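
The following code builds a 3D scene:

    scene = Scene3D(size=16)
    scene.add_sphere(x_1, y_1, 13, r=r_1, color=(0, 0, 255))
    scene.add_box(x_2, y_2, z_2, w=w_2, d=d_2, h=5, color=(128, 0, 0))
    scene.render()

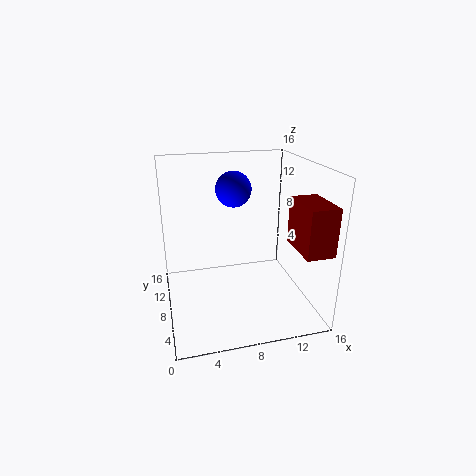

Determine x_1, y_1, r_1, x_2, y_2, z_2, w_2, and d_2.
x_1 = 8
y_1 = 10
r_1 = 2
x_2 = 13
y_2 = 1
z_2 = 8
w_2 = 3
d_2 = 5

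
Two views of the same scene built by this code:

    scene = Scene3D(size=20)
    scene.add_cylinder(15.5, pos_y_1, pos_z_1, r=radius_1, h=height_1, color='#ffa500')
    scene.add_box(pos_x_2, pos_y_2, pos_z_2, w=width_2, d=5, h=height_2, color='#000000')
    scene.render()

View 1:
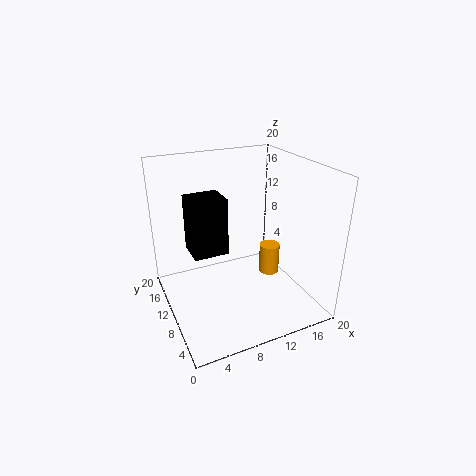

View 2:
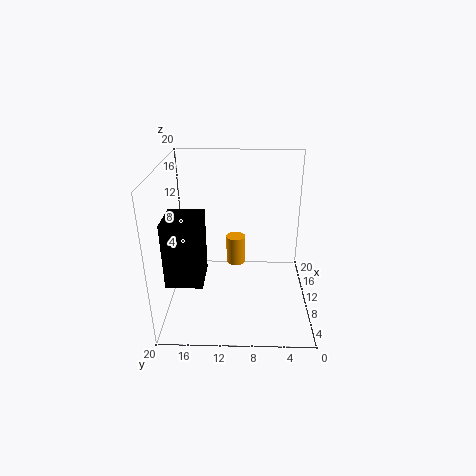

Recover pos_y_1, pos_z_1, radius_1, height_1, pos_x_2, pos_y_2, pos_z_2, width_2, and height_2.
pos_y_1 = 10.5
pos_z_1 = 3
radius_1 = 1.5
height_1 = 4.5
pos_x_2 = 5
pos_y_2 = 14.5
pos_z_2 = 5
width_2 = 5.5
height_2 = 9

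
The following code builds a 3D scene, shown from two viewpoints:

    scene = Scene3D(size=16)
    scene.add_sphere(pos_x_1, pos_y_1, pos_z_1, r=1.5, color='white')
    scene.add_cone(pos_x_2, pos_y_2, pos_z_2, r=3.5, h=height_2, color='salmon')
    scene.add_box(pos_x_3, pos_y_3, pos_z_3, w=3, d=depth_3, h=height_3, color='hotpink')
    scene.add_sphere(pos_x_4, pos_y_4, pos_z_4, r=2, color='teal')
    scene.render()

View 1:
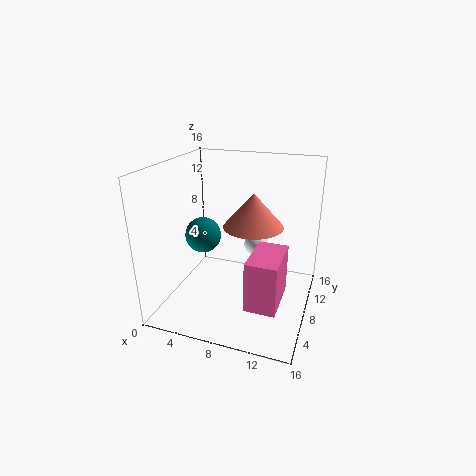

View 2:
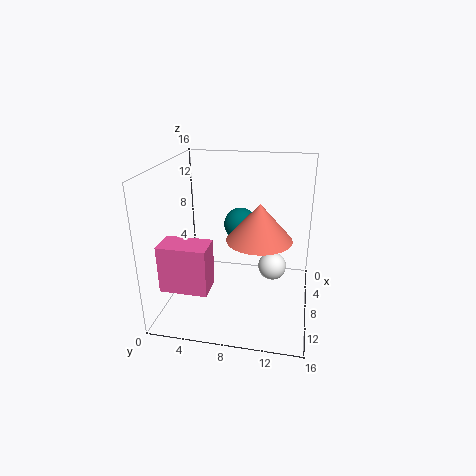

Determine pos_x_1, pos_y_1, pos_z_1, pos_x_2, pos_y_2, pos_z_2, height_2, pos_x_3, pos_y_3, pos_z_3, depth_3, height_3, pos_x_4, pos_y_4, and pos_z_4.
pos_x_1 = 9, pos_y_1 = 12, pos_z_1 = 5.5, pos_x_2 = 9, pos_y_2 = 10.5, pos_z_2 = 8.5, height_2 = 4, pos_x_3 = 11, pos_y_3 = 1, pos_z_3 = 4, depth_3 = 5, height_3 = 5, pos_x_4 = 4, pos_y_4 = 7.5, pos_z_4 = 8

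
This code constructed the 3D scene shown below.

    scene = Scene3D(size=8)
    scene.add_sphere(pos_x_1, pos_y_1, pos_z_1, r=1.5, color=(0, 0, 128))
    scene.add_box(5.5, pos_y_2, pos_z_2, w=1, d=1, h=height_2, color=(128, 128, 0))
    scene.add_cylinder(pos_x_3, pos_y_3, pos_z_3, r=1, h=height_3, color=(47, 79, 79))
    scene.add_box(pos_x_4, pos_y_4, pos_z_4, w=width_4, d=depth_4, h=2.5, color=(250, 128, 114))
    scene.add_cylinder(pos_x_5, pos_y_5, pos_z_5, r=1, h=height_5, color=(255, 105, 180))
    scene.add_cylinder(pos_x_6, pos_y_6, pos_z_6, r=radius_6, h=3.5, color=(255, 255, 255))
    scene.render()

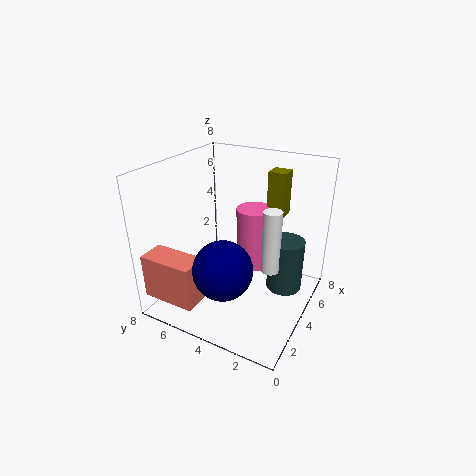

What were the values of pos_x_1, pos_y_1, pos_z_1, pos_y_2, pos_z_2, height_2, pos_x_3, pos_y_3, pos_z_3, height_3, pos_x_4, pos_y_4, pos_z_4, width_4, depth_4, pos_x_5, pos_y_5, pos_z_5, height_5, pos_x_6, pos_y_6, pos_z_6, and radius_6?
pos_x_1 = 1.5, pos_y_1 = 3.5, pos_z_1 = 3.5, pos_y_2 = 2, pos_z_2 = 5, height_2 = 2.5, pos_x_3 = 5, pos_y_3 = 1.5, pos_z_3 = 1, height_3 = 3, pos_x_4 = 0.5, pos_y_4 = 5, pos_z_4 = 1, width_4 = 1.5, depth_4 = 3, pos_x_5 = 5, pos_y_5 = 3.5, pos_z_5 = 2, height_5 = 3.5, pos_x_6 = 4, pos_y_6 = 2, pos_z_6 = 2.5, radius_6 = 0.5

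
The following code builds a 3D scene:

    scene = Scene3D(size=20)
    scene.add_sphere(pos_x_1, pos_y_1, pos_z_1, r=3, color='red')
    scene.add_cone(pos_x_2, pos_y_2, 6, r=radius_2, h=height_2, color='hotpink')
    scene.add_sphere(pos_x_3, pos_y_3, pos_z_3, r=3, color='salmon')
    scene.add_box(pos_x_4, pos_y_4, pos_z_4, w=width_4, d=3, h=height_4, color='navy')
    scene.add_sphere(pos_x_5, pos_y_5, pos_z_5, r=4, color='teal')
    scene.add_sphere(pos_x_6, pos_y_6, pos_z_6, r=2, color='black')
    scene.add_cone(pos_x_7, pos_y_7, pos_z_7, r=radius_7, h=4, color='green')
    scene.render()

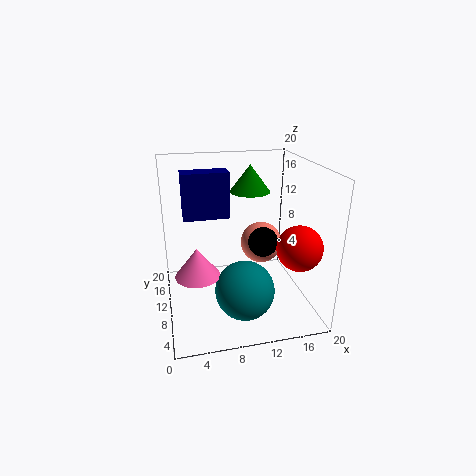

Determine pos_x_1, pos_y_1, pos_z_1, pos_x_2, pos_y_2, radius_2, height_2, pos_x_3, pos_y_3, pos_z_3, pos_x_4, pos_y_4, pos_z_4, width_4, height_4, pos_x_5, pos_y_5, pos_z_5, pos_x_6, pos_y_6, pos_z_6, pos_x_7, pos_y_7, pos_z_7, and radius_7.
pos_x_1 = 17; pos_y_1 = 5; pos_z_1 = 10; pos_x_2 = 4; pos_y_2 = 8; radius_2 = 3; height_2 = 4; pos_x_3 = 14; pos_y_3 = 12; pos_z_3 = 8; pos_x_4 = 3; pos_y_4 = 15; pos_z_4 = 11; width_4 = 7; height_4 = 7; pos_x_5 = 10; pos_y_5 = 6; pos_z_5 = 4; pos_x_6 = 13; pos_y_6 = 8; pos_z_6 = 10; pos_x_7 = 13; pos_y_7 = 15; pos_z_7 = 15; radius_7 = 3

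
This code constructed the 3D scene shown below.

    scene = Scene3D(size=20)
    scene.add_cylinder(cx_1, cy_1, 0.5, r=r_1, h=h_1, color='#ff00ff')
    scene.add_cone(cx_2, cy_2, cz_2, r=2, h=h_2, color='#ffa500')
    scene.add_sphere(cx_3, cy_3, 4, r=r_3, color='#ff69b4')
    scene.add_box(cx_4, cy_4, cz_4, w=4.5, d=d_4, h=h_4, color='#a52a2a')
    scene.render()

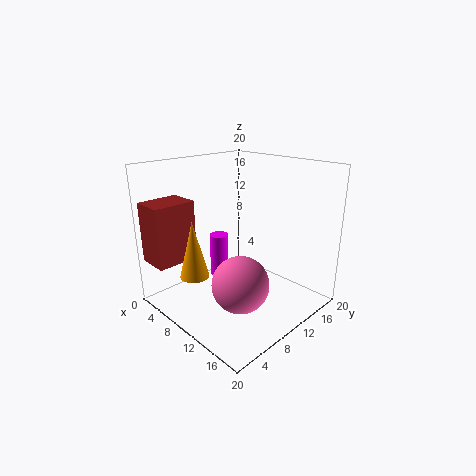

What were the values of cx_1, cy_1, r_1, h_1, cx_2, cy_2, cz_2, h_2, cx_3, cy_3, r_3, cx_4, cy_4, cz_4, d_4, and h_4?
cx_1 = 2.5
cy_1 = 13
r_1 = 1.5
h_1 = 7
cx_2 = 7
cy_2 = 4.5
cz_2 = 5
h_2 = 8
cx_3 = 12
cy_3 = 8.5
r_3 = 4
cx_4 = 0.5
cy_4 = 0.5
cz_4 = 6.5
d_4 = 6
h_4 = 8.5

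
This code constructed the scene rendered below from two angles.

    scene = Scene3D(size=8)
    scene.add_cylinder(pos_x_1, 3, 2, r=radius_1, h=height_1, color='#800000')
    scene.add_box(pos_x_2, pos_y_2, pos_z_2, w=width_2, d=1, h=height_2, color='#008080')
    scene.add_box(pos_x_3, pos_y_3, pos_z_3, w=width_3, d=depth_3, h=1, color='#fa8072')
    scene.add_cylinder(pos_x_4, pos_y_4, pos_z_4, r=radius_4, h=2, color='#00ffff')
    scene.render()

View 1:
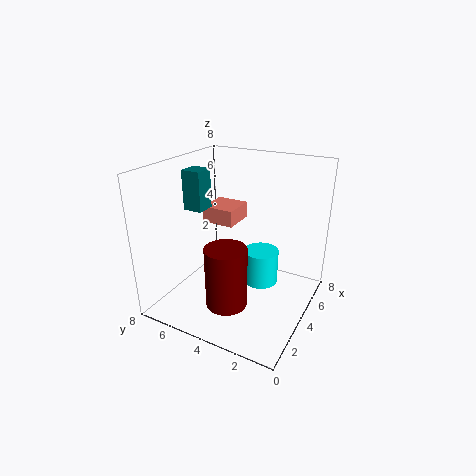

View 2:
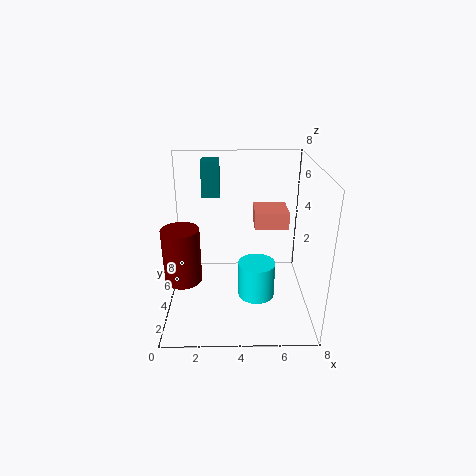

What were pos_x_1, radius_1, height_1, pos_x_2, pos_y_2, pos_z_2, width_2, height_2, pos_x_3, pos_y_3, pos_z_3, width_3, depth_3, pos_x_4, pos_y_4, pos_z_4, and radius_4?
pos_x_1 = 1
radius_1 = 1
height_1 = 3
pos_x_2 = 2
pos_y_2 = 5
pos_z_2 = 6
width_2 = 1
height_2 = 2
pos_x_3 = 5
pos_y_3 = 5
pos_z_3 = 4
width_3 = 2
depth_3 = 2
pos_x_4 = 5
pos_y_4 = 3
pos_z_4 = 1
radius_4 = 1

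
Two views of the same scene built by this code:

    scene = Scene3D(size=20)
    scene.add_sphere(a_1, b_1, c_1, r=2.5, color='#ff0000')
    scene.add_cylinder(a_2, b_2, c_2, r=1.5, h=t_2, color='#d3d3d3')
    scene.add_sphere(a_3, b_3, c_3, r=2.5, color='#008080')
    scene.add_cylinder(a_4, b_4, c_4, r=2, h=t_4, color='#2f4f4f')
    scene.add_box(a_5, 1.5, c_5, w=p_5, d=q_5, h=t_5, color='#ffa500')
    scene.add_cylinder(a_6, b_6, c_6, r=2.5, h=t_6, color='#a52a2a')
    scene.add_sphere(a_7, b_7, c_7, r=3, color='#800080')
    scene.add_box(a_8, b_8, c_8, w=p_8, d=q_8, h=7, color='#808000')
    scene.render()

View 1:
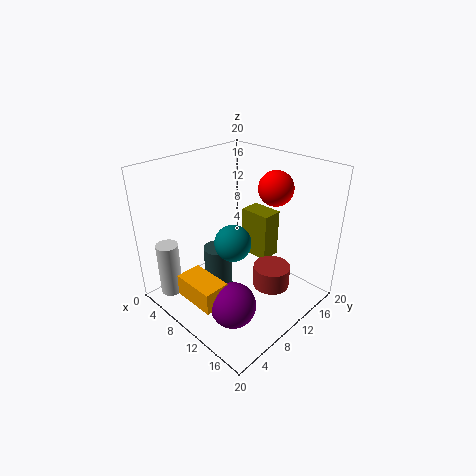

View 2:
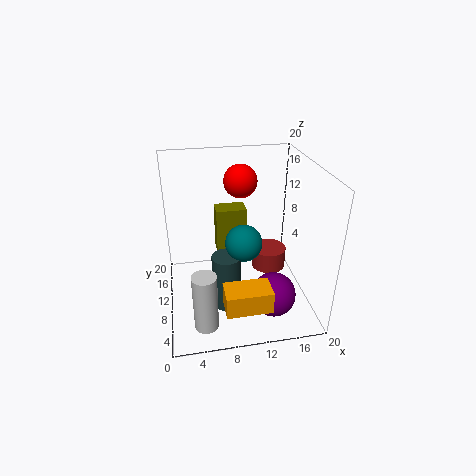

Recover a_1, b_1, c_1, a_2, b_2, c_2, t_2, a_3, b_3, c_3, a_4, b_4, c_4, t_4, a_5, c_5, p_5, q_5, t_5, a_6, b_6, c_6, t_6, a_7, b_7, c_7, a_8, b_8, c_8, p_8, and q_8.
a_1 = 11.5
b_1 = 16
c_1 = 16
a_2 = 4.5
b_2 = 2
c_2 = 2.5
t_2 = 7.5
a_3 = 10.5
b_3 = 8.5
c_3 = 10
a_4 = 8
b_4 = 8
c_4 = 0.5
t_4 = 8
a_5 = 7
c_5 = 3.5
p_5 = 6
q_5 = 3.5
t_5 = 3
a_6 = 15
b_6 = 11.5
c_6 = 4
t_6 = 3
a_7 = 14
b_7 = 5
c_7 = 3.5
a_8 = 7.5
b_8 = 13.5
c_8 = 5.5
p_8 = 4.5
q_8 = 3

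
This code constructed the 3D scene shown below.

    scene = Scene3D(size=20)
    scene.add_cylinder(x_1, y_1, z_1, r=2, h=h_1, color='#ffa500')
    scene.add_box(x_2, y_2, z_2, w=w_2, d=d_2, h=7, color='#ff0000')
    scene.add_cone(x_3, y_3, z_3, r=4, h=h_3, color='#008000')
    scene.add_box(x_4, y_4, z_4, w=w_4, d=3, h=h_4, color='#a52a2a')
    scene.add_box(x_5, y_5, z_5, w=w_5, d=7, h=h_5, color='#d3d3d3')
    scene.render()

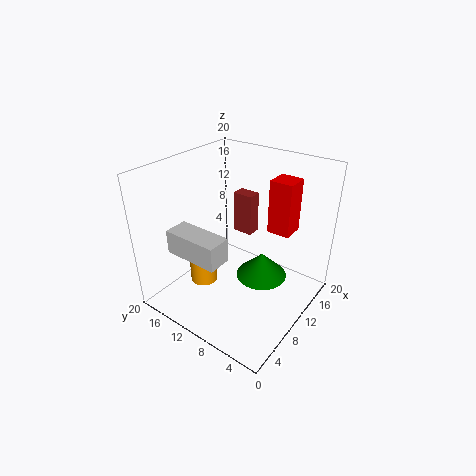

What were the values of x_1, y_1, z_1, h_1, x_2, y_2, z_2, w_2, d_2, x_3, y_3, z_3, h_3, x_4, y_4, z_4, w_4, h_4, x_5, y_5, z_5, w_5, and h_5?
x_1 = 8
y_1 = 15
z_1 = 2
h_1 = 6
x_2 = 11
y_2 = 3
z_2 = 12
w_2 = 3
d_2 = 3
x_3 = 15
y_3 = 9
z_3 = 1
h_3 = 4
x_4 = 13
y_4 = 10
z_4 = 9
w_4 = 2
h_4 = 6
x_5 = 1
y_5 = 7
z_5 = 11
w_5 = 3
h_5 = 3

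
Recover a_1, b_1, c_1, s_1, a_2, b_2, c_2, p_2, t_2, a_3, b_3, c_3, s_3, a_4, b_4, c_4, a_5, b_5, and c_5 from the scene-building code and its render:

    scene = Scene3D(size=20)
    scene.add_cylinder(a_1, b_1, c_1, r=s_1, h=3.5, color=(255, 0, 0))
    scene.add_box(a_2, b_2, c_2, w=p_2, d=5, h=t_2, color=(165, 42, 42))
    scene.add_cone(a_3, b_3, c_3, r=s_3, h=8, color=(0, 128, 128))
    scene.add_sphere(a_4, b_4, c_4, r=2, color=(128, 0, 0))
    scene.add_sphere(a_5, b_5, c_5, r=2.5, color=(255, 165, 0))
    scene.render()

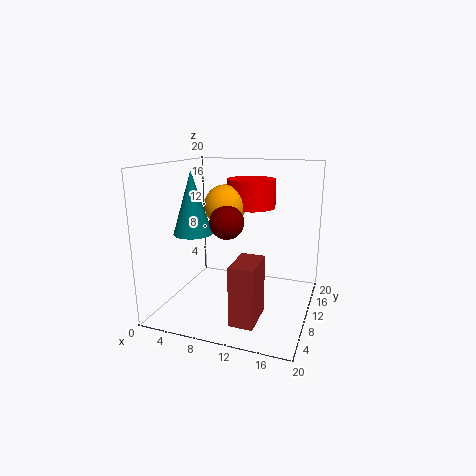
a_1 = 12.5
b_1 = 8
c_1 = 15
s_1 = 3
a_2 = 12
b_2 = 1
c_2 = 2
p_2 = 3
t_2 = 7.5
a_3 = 5.5
b_3 = 5.5
c_3 = 11.5
s_3 = 2.5
a_4 = 11
b_4 = 3.5
c_4 = 14
a_5 = 10
b_5 = 5.5
c_5 = 15.5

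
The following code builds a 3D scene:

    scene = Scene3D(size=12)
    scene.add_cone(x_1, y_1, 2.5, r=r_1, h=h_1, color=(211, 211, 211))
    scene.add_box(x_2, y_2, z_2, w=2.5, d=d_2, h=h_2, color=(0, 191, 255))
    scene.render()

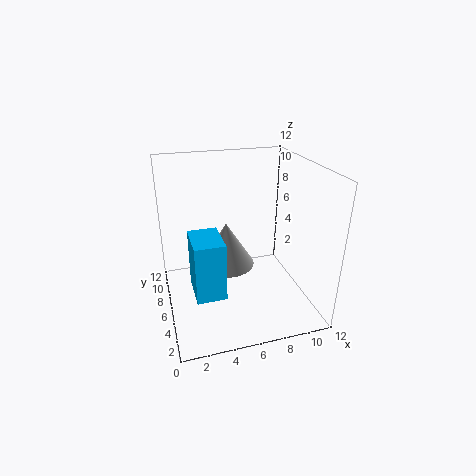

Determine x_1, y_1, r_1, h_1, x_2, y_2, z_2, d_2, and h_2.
x_1 = 5.5
y_1 = 8
r_1 = 2.5
h_1 = 4
x_2 = 2
y_2 = 4
z_2 = 1.5
d_2 = 3.5
h_2 = 5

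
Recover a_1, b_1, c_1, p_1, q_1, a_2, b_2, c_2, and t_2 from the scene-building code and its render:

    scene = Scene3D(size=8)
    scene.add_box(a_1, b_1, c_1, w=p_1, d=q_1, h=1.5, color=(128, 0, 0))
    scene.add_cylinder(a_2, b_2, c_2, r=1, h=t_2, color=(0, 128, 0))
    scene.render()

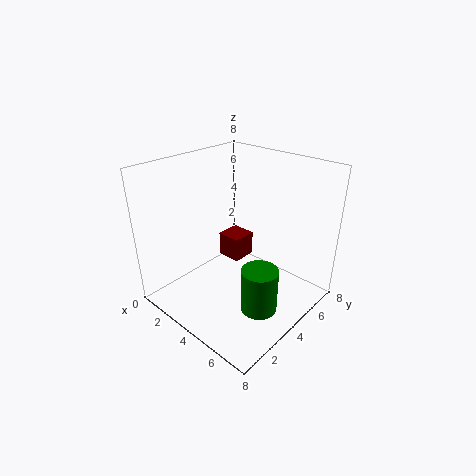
a_1 = 1.5
b_1 = 5
c_1 = 1.5
p_1 = 1.5
q_1 = 1.5
a_2 = 6
b_2 = 3.5
c_2 = 0.5
t_2 = 2.5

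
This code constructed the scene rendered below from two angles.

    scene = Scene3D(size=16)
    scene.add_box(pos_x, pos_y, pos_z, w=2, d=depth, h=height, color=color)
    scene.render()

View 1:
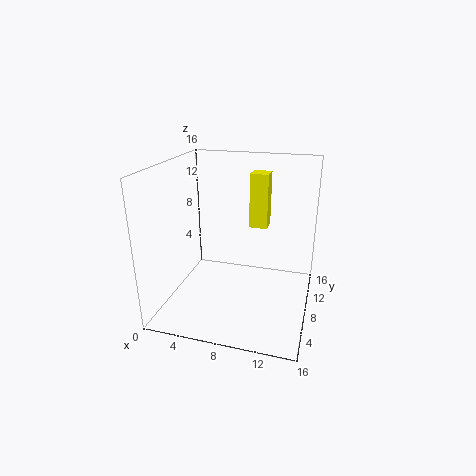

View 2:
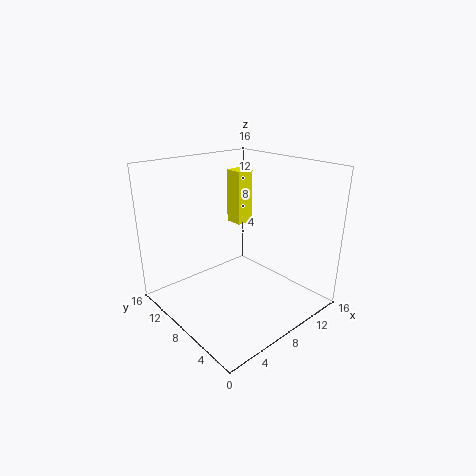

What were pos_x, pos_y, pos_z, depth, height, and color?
pos_x = 9; pos_y = 9; pos_z = 9; depth = 2; height = 6; color = 'yellow'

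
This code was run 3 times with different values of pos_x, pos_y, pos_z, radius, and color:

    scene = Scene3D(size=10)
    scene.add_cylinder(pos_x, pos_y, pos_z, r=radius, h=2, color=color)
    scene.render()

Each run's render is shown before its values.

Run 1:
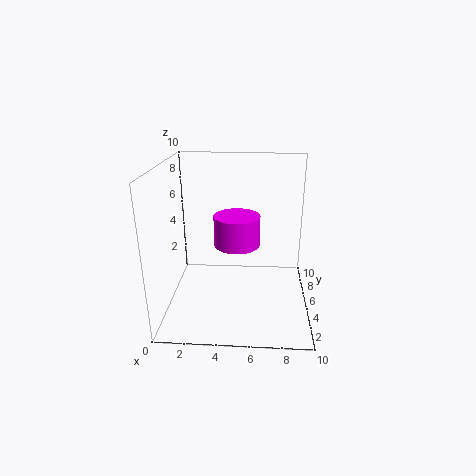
pos_x = 5
pos_y = 4
pos_z = 5
radius = 1.5
color = 'magenta'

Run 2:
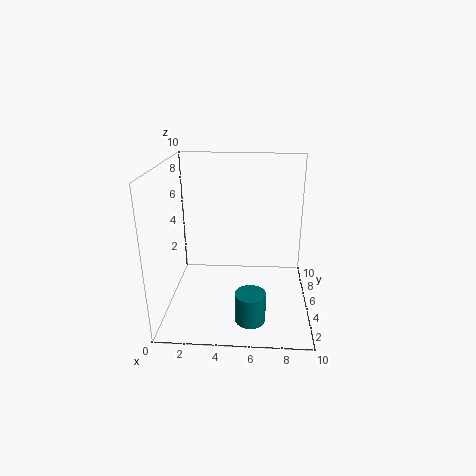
pos_x = 6
pos_y = 2
pos_z = 0.5
radius = 1
color = 'teal'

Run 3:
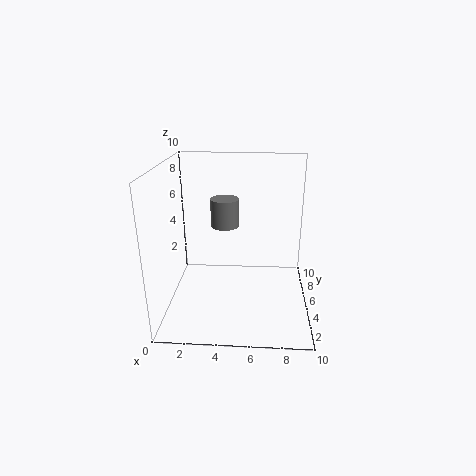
pos_x = 4
pos_y = 6
pos_z = 5.5
radius = 1
color = 'gray'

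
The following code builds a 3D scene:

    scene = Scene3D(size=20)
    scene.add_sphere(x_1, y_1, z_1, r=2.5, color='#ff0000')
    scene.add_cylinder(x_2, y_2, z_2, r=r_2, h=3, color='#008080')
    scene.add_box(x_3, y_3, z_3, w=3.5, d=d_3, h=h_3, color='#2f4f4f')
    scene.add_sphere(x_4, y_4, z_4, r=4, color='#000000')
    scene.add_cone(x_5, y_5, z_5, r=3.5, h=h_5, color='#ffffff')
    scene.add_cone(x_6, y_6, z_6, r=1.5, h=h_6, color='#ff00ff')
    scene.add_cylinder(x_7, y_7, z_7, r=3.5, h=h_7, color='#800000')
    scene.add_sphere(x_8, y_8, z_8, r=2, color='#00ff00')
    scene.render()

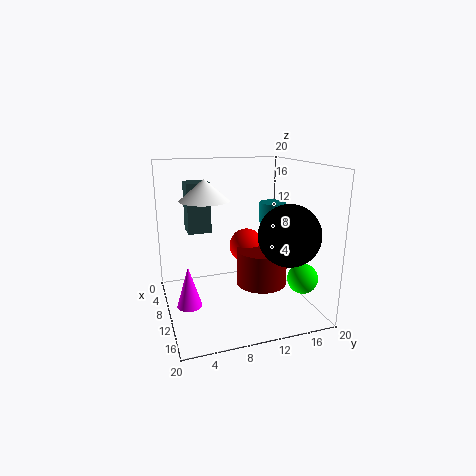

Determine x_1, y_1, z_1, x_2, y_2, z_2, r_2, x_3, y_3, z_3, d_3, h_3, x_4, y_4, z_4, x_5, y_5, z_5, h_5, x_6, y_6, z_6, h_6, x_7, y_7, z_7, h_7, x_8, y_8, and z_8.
x_1 = 8
y_1 = 12
z_1 = 8
x_2 = 7
y_2 = 16.5
z_2 = 11
r_2 = 2
x_3 = 1.5
y_3 = 4
z_3 = 9.5
d_3 = 3.5
h_3 = 7.5
x_4 = 15.5
y_4 = 15
z_4 = 11.5
x_5 = 7.5
y_5 = 6
z_5 = 15
h_5 = 3
x_6 = 15.5
y_6 = 2
z_6 = 4
h_6 = 5
x_7 = 11.5
y_7 = 13
z_7 = 3.5
h_7 = 5
x_8 = 16
y_8 = 17
z_8 = 5.5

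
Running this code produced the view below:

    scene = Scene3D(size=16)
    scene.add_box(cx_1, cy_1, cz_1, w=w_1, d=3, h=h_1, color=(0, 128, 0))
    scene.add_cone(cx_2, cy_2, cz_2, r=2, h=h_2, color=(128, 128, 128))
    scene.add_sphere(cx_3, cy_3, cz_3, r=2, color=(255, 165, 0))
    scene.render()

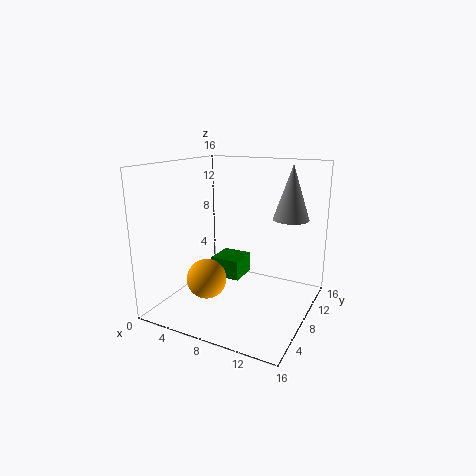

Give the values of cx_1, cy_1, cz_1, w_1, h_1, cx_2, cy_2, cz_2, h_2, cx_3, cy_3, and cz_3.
cx_1 = 7, cy_1 = 4, cz_1 = 5, w_1 = 3, h_1 = 2, cx_2 = 13, cy_2 = 11, cz_2 = 10, h_2 = 6, cx_3 = 7, cy_3 = 3, cz_3 = 5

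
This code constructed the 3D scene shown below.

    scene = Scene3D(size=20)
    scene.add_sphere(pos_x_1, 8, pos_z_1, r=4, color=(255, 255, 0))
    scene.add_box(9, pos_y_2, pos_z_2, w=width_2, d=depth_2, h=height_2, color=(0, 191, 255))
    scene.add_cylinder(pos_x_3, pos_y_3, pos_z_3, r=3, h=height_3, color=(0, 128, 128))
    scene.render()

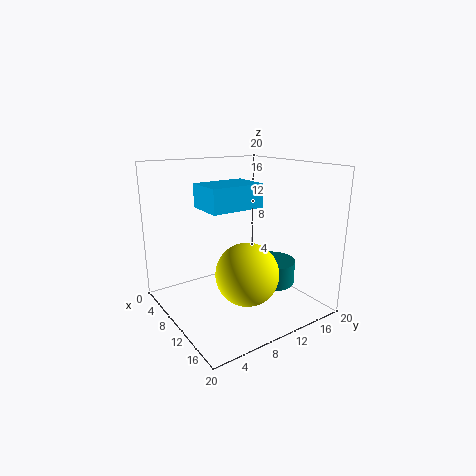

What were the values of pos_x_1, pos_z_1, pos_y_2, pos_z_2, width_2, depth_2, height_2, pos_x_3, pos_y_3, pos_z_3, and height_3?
pos_x_1 = 15, pos_z_1 = 7, pos_y_2 = 4, pos_z_2 = 15, width_2 = 5, depth_2 = 7, height_2 = 3, pos_x_3 = 15, pos_y_3 = 12, pos_z_3 = 5, height_3 = 3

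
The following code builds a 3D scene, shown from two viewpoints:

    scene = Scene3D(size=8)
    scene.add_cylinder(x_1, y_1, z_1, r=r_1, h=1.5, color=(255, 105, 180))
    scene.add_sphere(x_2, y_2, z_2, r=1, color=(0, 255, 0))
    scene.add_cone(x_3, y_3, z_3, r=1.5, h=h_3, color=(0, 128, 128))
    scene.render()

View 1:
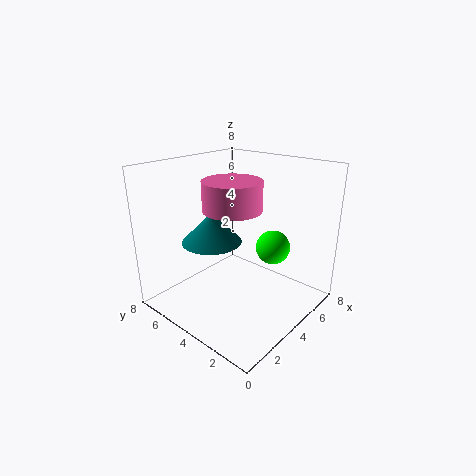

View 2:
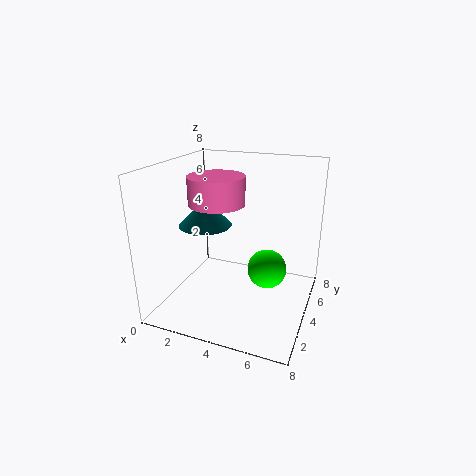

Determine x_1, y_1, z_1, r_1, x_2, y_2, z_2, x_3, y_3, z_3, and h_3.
x_1 = 3; y_1 = 3.5; z_1 = 6; r_1 = 1.5; x_2 = 6; y_2 = 3; z_2 = 3; x_3 = 2; y_3 = 4; z_3 = 4.5; h_3 = 1.5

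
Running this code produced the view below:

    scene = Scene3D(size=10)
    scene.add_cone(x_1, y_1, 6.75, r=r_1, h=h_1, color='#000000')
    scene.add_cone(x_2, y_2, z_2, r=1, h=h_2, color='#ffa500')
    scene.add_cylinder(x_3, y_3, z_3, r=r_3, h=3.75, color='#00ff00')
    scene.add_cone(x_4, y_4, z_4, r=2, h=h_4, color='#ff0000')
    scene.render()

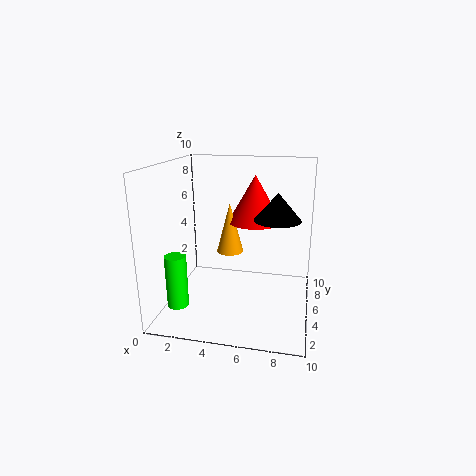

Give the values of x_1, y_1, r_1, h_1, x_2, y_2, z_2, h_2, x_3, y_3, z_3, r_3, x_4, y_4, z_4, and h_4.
x_1 = 7.75
y_1 = 4
r_1 = 1.5
h_1 = 1.75
x_2 = 4
y_2 = 6.75
z_2 = 3.25
h_2 = 3.75
x_3 = 1
y_3 = 3.25
z_3 = 0.25
r_3 = 0.75
x_4 = 5.75
y_4 = 7.5
z_4 = 5.5
h_4 = 3.5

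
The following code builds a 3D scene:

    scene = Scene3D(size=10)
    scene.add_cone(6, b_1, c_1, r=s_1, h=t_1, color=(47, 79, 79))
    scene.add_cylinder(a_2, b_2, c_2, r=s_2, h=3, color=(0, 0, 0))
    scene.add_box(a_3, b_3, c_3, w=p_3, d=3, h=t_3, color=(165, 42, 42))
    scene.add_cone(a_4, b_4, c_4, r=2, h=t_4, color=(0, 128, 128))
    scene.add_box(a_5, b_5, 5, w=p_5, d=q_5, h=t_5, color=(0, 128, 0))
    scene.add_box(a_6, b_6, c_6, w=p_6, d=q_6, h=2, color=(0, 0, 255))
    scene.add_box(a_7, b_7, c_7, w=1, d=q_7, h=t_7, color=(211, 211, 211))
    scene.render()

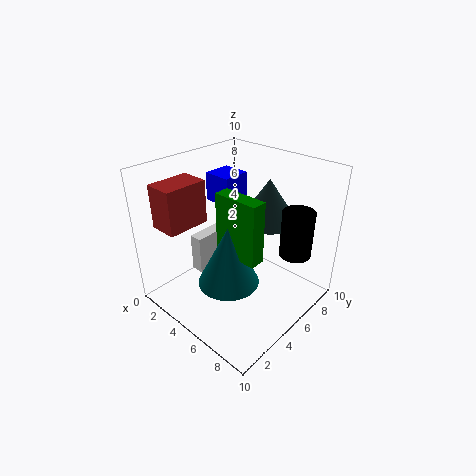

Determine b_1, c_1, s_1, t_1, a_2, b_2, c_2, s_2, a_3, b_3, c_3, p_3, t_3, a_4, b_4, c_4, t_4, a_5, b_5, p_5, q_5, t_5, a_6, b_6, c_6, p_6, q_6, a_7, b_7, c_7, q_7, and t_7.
b_1 = 7, c_1 = 6, s_1 = 2, t_1 = 3, a_2 = 9, b_2 = 6, c_2 = 5, s_2 = 1, a_3 = 1, b_3 = 1, c_3 = 6, p_3 = 2, t_3 = 3, a_4 = 6, b_4 = 3, c_4 = 3, t_4 = 4, a_5 = 5, b_5 = 3, p_5 = 3, q_5 = 1, t_5 = 4, a_6 = 2, b_6 = 5, c_6 = 7, p_6 = 2, q_6 = 2, a_7 = 1, b_7 = 4, c_7 = 1, q_7 = 3, t_7 = 3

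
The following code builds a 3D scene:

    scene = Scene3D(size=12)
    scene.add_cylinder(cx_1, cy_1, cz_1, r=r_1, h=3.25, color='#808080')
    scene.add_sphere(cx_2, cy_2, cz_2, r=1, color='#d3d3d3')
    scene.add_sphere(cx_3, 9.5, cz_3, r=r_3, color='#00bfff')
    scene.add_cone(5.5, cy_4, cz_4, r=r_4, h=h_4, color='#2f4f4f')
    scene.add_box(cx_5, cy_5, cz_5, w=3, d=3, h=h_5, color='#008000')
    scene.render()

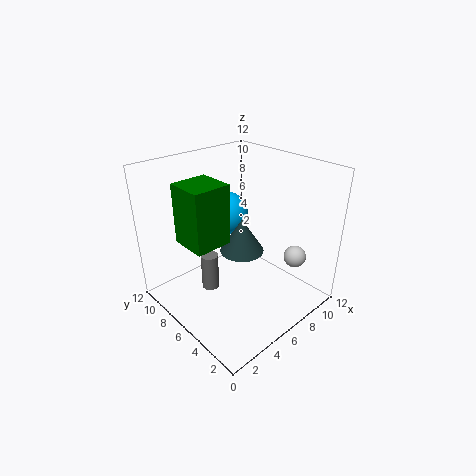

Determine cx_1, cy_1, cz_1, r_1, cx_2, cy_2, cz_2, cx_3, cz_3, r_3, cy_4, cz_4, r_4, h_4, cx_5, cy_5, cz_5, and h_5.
cx_1 = 4.25, cy_1 = 7.75, cz_1 = 1, r_1 = 0.75, cx_2 = 10.75, cy_2 = 3.5, cz_2 = 3.25, cx_3 = 7.75, cz_3 = 6.5, r_3 = 2, cy_4 = 5, cz_4 = 5.5, r_4 = 1.75, h_4 = 2.75, cx_5 = 1.5, cy_5 = 5.25, cz_5 = 6.5, h_5 = 4.75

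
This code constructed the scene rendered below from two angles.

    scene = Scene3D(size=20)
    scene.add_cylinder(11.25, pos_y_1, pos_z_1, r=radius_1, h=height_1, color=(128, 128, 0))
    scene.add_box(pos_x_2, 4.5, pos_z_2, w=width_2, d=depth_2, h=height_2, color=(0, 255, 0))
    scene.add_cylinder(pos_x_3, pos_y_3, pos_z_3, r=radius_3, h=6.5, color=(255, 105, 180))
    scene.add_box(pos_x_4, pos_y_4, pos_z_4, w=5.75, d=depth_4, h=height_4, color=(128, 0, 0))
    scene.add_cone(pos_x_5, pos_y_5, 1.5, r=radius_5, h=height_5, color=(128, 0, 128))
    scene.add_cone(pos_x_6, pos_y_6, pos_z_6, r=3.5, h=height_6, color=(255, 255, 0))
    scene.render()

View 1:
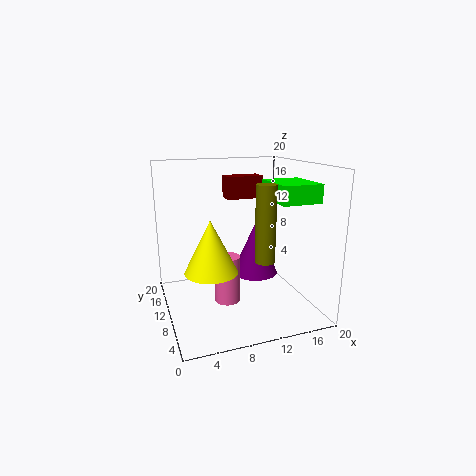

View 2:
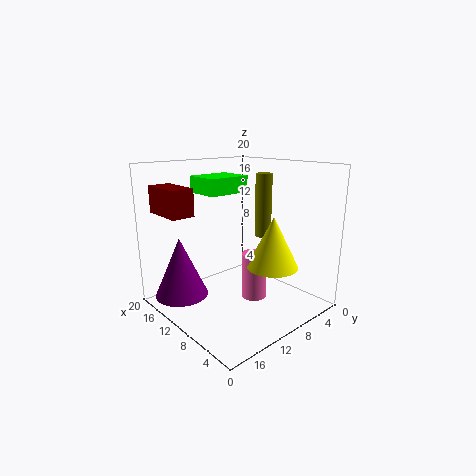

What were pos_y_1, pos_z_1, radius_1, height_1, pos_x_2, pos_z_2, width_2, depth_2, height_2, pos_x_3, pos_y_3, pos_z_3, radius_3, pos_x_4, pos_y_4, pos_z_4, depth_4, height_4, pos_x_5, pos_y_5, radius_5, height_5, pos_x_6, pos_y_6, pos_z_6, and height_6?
pos_y_1 = 3.75, pos_z_1 = 8.75, radius_1 = 1.25, height_1 = 9.5, pos_x_2 = 14, pos_z_2 = 15.25, width_2 = 5.5, depth_2 = 6.75, height_2 = 2.5, pos_x_3 = 8, pos_y_3 = 8.75, pos_z_3 = 1.5, radius_3 = 1.75, pos_x_4 = 10.75, pos_y_4 = 16.5, pos_z_4 = 14, depth_4 = 3, height_4 = 3.5, pos_x_5 = 15.25, pos_y_5 = 16.25, radius_5 = 3.75, height_5 = 8.5, pos_x_6 = 5.5, pos_y_6 = 7.75, pos_z_6 = 6.5, height_6 = 7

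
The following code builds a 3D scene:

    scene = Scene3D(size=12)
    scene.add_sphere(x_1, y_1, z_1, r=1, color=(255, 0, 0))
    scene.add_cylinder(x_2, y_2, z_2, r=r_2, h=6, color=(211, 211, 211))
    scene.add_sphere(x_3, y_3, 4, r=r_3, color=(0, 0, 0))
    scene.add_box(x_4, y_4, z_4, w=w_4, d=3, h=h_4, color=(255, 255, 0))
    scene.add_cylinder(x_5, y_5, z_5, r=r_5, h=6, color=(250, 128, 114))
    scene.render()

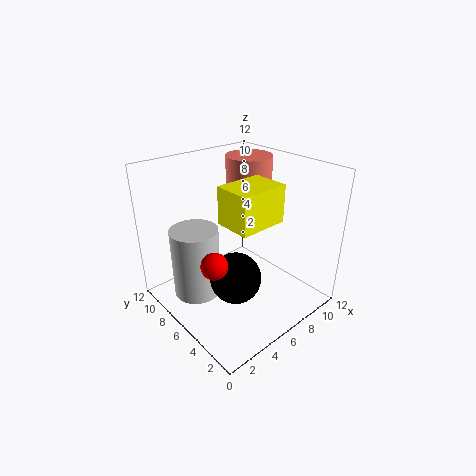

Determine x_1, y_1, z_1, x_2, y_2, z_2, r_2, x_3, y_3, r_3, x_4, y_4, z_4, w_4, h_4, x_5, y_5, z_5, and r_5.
x_1 = 2; y_1 = 4; z_1 = 6; x_2 = 3; y_2 = 8; z_2 = 1; r_2 = 2; x_3 = 4; y_3 = 4; r_3 = 2; x_4 = 4; y_4 = 3; z_4 = 8; w_4 = 4; h_4 = 3; x_5 = 9; y_5 = 8; z_5 = 6; r_5 = 2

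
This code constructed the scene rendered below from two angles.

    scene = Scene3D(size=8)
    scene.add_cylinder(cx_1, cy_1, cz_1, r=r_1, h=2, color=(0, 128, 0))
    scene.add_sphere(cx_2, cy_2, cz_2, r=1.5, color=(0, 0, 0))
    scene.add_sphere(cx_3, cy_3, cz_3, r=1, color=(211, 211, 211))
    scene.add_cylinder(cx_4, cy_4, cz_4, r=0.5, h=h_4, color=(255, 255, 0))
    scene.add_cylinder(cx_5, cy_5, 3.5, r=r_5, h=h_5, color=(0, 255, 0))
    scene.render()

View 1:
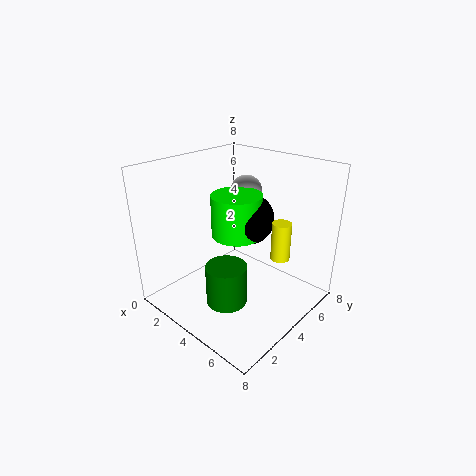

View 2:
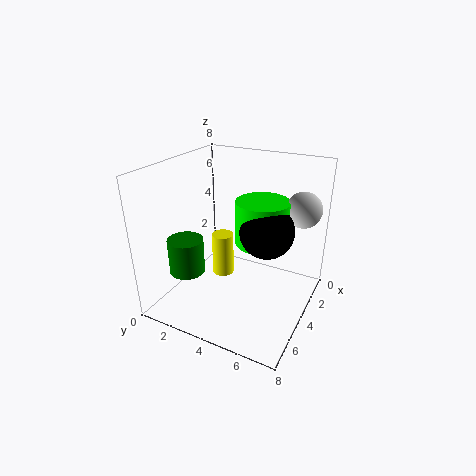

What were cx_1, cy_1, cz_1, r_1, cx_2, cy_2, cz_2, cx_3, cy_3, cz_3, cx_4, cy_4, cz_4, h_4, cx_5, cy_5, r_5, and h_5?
cx_1 = 5.5
cy_1 = 1.5
cz_1 = 2
r_1 = 1
cx_2 = 3.5
cy_2 = 5.5
cz_2 = 4.5
cx_3 = 2
cy_3 = 7
cz_3 = 5.5
cx_4 = 6.5
cy_4 = 4.5
cz_4 = 3.5
h_4 = 2
cx_5 = 3
cy_5 = 5
r_5 = 1.5
h_5 = 2.5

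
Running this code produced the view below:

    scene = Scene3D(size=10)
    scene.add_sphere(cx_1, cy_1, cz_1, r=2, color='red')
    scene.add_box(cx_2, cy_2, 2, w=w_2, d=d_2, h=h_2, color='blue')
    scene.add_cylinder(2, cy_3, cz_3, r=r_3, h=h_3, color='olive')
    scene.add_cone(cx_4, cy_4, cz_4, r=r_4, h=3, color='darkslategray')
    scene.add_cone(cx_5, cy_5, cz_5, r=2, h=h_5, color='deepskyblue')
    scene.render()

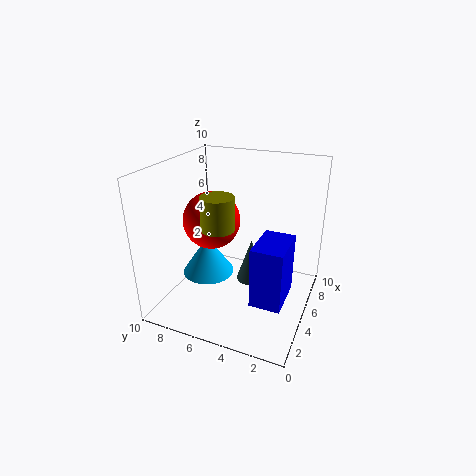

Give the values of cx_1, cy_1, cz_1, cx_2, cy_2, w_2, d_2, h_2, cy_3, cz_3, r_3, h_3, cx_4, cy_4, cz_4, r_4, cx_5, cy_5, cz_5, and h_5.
cx_1 = 5
cy_1 = 7
cz_1 = 6
cx_2 = 2
cy_2 = 1
w_2 = 3
d_2 = 2
h_2 = 4
cy_3 = 5
cz_3 = 7
r_3 = 1
h_3 = 2
cx_4 = 5
cy_4 = 4
cz_4 = 2
r_4 = 1
cx_5 = 6
cy_5 = 8
cz_5 = 1
h_5 = 3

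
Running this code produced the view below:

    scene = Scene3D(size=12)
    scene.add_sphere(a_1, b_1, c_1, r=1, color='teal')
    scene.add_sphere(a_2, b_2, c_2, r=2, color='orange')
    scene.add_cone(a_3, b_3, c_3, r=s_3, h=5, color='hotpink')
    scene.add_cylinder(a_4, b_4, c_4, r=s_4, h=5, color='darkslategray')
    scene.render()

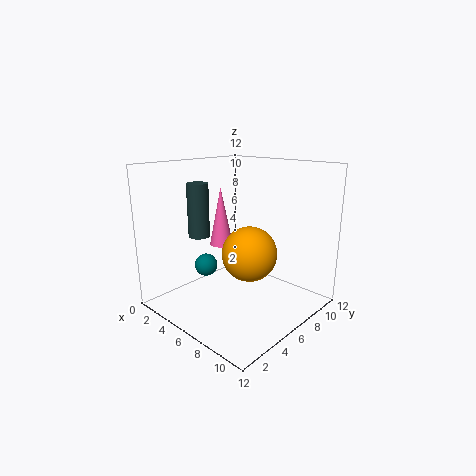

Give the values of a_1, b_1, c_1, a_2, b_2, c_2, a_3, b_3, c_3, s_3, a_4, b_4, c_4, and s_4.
a_1 = 3
b_1 = 5
c_1 = 3
a_2 = 9
b_2 = 4
c_2 = 6
a_3 = 4
b_3 = 6
c_3 = 5
s_3 = 1
a_4 = 1
b_4 = 6
c_4 = 5
s_4 = 1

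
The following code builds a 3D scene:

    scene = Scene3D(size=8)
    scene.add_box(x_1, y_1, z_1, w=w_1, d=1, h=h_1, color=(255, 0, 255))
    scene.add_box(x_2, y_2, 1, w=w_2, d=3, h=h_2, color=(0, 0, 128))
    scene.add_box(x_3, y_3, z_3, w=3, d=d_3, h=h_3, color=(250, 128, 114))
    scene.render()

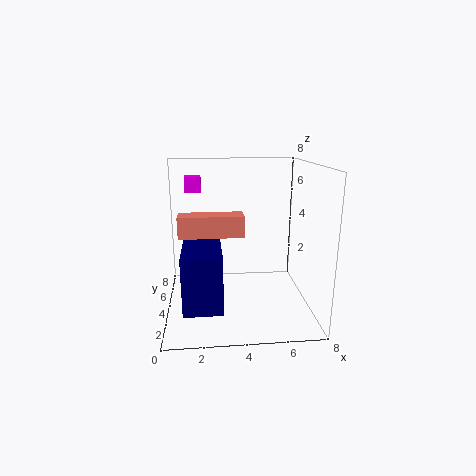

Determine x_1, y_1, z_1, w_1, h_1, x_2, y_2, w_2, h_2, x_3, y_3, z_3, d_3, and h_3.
x_1 = 1, y_1 = 7, z_1 = 6, w_1 = 1, h_1 = 1, x_2 = 1, y_2 = 1, w_2 = 2, h_2 = 3, x_3 = 1, y_3 = 1, z_3 = 5, d_3 = 1, h_3 = 1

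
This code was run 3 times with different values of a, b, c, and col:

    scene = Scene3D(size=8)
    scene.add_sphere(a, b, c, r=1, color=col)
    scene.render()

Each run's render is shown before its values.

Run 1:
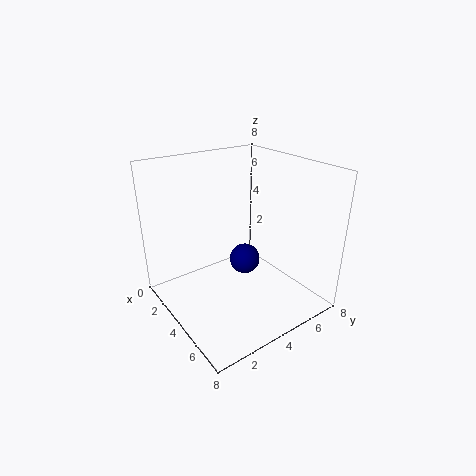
a = 2
b = 6
c = 1
col = 'navy'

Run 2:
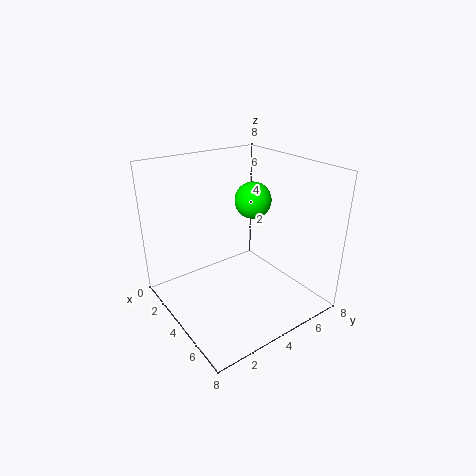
a = 4
b = 5
c = 6
col = 'lime'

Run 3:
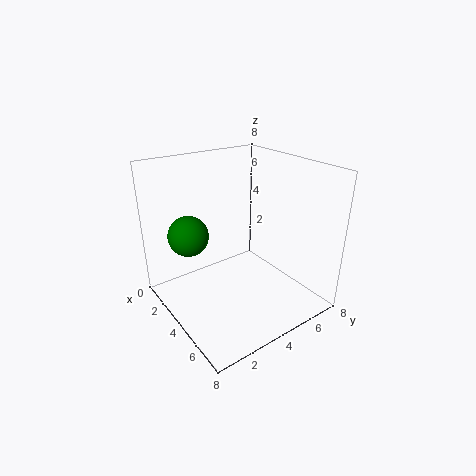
a = 4
b = 1
c = 5
col = 'green'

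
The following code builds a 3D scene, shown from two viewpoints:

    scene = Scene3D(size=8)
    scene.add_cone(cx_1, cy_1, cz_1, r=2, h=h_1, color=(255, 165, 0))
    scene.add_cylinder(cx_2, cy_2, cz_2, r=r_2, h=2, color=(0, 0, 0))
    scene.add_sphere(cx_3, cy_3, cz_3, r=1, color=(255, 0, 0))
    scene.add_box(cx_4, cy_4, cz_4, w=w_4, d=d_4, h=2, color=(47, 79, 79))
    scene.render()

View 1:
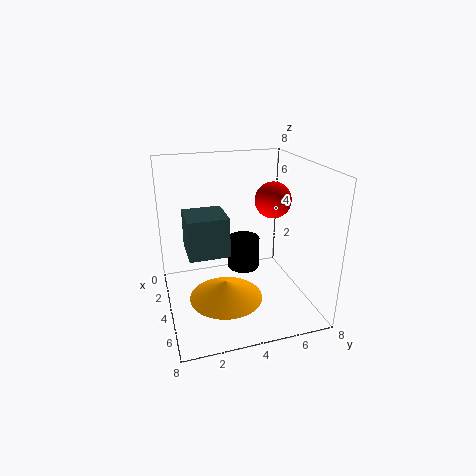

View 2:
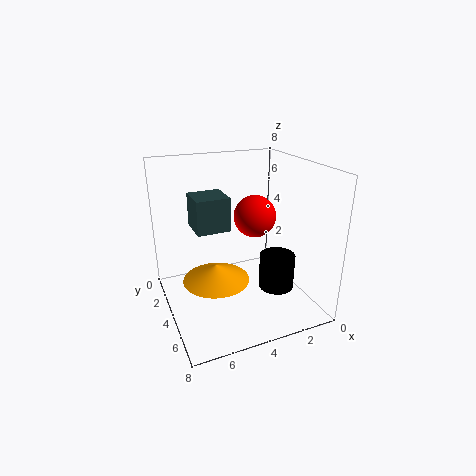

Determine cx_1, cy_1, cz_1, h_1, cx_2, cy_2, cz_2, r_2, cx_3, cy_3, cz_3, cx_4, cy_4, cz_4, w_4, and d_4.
cx_1 = 5, cy_1 = 3, cz_1 = 1, h_1 = 1, cx_2 = 2, cy_2 = 5, cz_2 = 1, r_2 = 1, cx_3 = 4, cy_3 = 6, cz_3 = 6, cx_4 = 4, cy_4 = 1, cz_4 = 4, w_4 = 2, d_4 = 2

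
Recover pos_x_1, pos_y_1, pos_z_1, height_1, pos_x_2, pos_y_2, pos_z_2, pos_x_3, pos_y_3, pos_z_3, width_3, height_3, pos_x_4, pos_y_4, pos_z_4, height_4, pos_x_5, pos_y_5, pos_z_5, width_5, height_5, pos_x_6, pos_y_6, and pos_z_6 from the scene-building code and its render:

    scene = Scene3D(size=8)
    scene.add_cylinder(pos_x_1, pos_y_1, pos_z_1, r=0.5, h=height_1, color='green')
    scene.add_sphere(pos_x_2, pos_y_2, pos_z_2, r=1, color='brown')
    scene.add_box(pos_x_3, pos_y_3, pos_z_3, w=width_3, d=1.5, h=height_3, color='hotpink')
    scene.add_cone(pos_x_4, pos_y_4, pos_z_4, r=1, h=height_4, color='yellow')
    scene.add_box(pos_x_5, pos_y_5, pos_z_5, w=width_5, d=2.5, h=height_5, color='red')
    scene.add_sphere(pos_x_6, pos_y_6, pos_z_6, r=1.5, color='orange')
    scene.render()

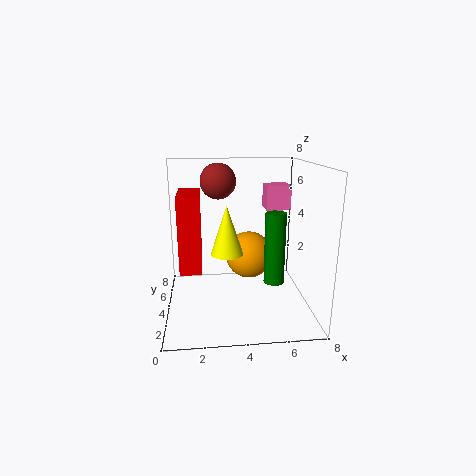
pos_x_1 = 5.5
pos_y_1 = 1.5
pos_z_1 = 2.5
height_1 = 3.5
pos_x_2 = 3
pos_y_2 = 5
pos_z_2 = 7
pos_x_3 = 6
pos_y_3 = 6
pos_z_3 = 5
width_3 = 1.5
height_3 = 1.5
pos_x_4 = 3.5
pos_y_4 = 5.5
pos_z_4 = 2.5
height_4 = 3
pos_x_5 = 1
pos_y_5 = 0.5
pos_z_5 = 3.5
width_5 = 1
height_5 = 3.5
pos_x_6 = 5
pos_y_6 = 6.5
pos_z_6 = 2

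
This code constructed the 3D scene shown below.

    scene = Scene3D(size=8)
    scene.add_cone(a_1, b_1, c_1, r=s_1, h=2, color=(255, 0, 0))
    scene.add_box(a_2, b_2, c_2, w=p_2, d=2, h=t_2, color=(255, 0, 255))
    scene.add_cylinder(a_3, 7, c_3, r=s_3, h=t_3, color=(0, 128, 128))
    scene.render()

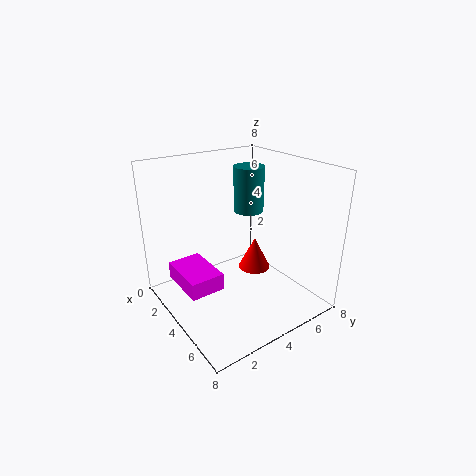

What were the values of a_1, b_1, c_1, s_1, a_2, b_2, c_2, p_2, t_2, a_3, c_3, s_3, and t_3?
a_1 = 3, b_1 = 6, c_1 = 1, s_1 = 1, a_2 = 1, b_2 = 1, c_2 = 1, p_2 = 3, t_2 = 1, a_3 = 1, c_3 = 4, s_3 = 1, t_3 = 3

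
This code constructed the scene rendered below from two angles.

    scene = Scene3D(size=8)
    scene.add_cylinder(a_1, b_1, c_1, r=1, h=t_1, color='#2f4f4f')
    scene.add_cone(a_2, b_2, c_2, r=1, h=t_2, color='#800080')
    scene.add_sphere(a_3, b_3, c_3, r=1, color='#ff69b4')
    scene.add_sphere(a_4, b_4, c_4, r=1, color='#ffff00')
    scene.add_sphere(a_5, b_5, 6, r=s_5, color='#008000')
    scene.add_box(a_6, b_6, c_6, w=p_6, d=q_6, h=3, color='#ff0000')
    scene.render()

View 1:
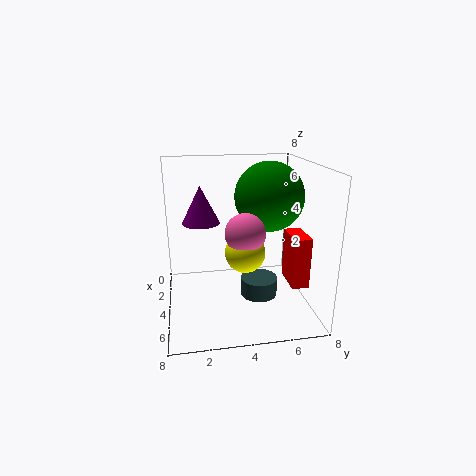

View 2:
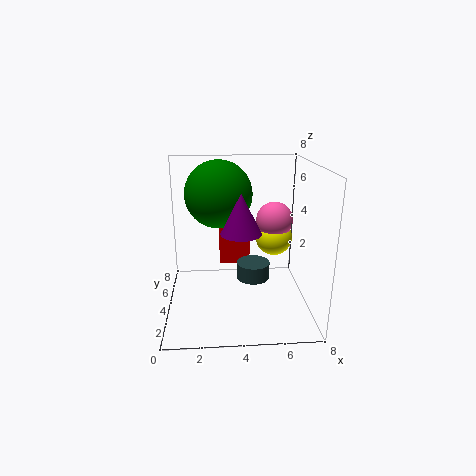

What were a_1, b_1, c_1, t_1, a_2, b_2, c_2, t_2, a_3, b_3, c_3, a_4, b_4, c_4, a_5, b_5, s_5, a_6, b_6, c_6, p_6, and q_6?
a_1 = 5; b_1 = 5; c_1 = 1; t_1 = 1; a_2 = 4; b_2 = 2; c_2 = 5; t_2 = 2; a_3 = 6; b_3 = 4; c_3 = 5; a_4 = 6; b_4 = 4; c_4 = 4; a_5 = 3; b_5 = 6; s_5 = 2; a_6 = 3; b_6 = 7; c_6 = 1; p_6 = 2; q_6 = 1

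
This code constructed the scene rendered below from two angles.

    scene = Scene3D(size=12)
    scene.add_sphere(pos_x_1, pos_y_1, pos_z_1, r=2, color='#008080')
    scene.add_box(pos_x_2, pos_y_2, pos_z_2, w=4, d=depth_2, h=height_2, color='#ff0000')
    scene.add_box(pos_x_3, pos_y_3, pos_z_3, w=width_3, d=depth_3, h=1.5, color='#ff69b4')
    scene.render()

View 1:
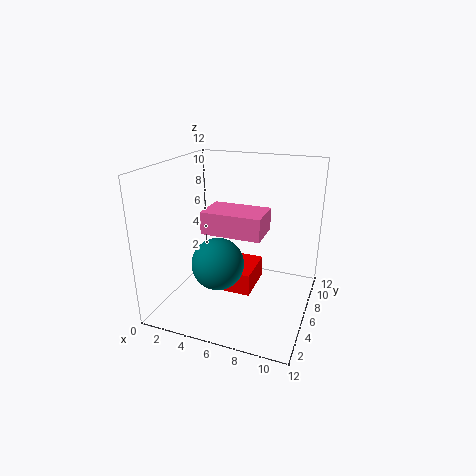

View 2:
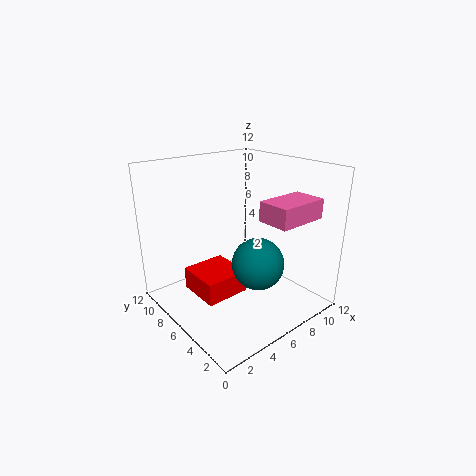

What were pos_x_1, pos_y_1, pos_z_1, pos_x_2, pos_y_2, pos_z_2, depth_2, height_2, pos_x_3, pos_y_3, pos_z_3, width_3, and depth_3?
pos_x_1 = 5.5; pos_y_1 = 3; pos_z_1 = 5; pos_x_2 = 3; pos_y_2 = 6; pos_z_2 = 0.5; depth_2 = 4; height_2 = 2; pos_x_3 = 5.5; pos_y_3 = 0.5; pos_z_3 = 8.5; width_3 = 4; depth_3 = 2.5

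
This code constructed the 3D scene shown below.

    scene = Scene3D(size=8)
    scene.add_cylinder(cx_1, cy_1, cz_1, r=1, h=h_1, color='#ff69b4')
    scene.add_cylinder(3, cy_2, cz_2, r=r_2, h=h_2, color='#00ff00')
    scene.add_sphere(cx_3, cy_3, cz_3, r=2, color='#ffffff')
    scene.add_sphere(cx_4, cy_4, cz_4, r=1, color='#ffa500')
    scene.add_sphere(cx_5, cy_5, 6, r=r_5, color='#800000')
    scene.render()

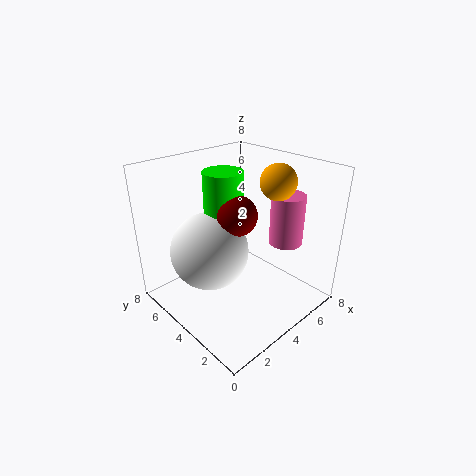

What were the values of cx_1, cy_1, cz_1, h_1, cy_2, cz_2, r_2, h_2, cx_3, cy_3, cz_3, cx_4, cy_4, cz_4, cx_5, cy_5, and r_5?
cx_1 = 7; cy_1 = 3; cz_1 = 3; h_1 = 3; cy_2 = 4; cz_2 = 5; r_2 = 1; h_2 = 3; cx_3 = 2; cy_3 = 4; cz_3 = 4; cx_4 = 6; cy_4 = 3; cz_4 = 7; cx_5 = 3; cy_5 = 3; r_5 = 1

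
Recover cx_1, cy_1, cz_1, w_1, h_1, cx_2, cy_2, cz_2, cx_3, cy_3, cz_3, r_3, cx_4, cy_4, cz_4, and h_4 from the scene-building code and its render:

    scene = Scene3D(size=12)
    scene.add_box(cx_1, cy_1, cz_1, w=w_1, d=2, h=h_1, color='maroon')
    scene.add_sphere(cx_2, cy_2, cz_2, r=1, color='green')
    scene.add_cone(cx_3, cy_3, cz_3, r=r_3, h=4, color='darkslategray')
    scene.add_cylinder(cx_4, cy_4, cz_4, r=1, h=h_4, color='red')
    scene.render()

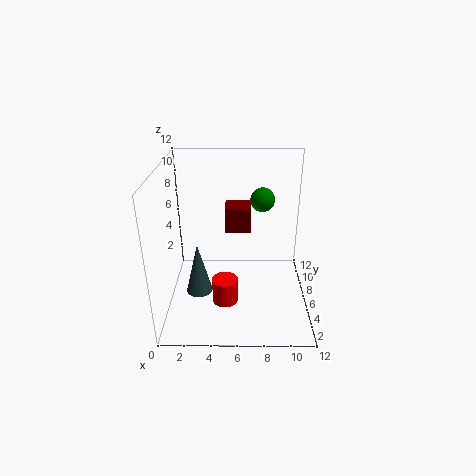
cx_1 = 5, cy_1 = 5, cz_1 = 7, w_1 = 2, h_1 = 2, cx_2 = 8, cy_2 = 7, cz_2 = 9, cx_3 = 3, cy_3 = 3, cz_3 = 3, r_3 = 1, cx_4 = 5, cy_4 = 3, cz_4 = 2, h_4 = 2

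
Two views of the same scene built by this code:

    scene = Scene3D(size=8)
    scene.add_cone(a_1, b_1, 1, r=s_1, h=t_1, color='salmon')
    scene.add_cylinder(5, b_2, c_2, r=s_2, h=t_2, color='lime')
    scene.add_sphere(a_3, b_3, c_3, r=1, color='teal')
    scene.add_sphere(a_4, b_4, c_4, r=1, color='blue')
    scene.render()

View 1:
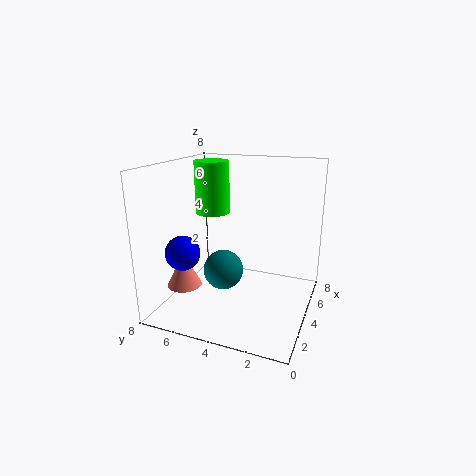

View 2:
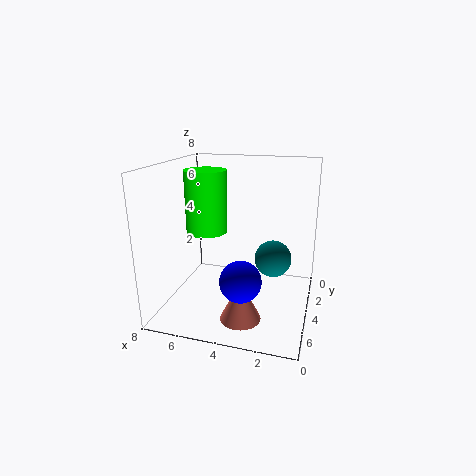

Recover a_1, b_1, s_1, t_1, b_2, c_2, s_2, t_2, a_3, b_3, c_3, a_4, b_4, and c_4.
a_1 = 3, b_1 = 7, s_1 = 1, t_1 = 2, b_2 = 6, c_2 = 5, s_2 = 1, t_2 = 3, a_3 = 2, b_3 = 4, c_3 = 3, a_4 = 3, b_4 = 7, c_4 = 3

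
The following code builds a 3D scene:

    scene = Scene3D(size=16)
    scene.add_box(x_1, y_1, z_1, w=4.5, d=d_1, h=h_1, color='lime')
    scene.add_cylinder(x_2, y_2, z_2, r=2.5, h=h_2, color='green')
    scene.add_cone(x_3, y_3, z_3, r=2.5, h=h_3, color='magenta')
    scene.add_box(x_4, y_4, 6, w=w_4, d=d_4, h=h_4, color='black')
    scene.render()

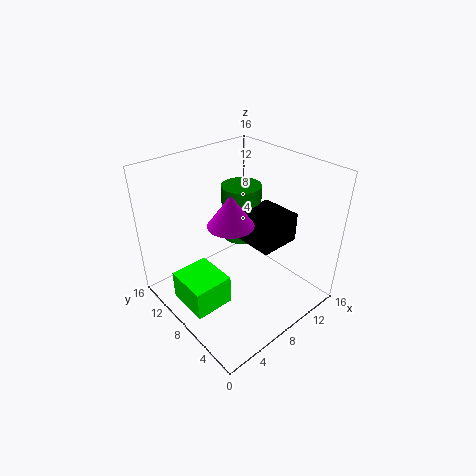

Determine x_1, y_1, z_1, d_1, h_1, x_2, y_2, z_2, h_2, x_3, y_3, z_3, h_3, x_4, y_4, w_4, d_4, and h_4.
x_1 = 1.5; y_1 = 7; z_1 = 0.5; d_1 = 5; h_1 = 3.5; x_2 = 12.5; y_2 = 12.5; z_2 = 4.5; h_2 = 7; x_3 = 7; y_3 = 8; z_3 = 10; h_3 = 3.5; x_4 = 10; y_4 = 5.5; w_4 = 5; d_4 = 5; h_4 = 3.5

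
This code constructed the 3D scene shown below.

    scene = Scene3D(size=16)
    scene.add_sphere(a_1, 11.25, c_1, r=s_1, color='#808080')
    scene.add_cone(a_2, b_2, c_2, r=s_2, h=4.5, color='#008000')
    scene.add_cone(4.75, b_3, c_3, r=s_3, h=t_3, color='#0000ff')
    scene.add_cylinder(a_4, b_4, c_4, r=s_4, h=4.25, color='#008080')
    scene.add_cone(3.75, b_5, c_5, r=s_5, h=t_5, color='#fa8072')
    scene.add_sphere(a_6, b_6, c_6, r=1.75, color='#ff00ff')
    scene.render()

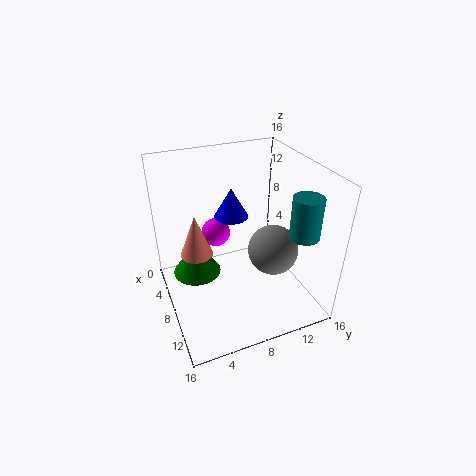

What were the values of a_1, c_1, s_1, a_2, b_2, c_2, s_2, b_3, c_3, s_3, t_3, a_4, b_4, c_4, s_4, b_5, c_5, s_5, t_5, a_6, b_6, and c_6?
a_1 = 10.25
c_1 = 7
s_1 = 2.75
a_2 = 3.25
b_2 = 4.25
c_2 = 1
s_2 = 3
b_3 = 8.5
c_3 = 9
s_3 = 2
t_3 = 3.5
a_4 = 13.5
b_4 = 12.75
c_4 = 10.25
s_4 = 1.5
b_5 = 4.25
c_5 = 4
s_5 = 2
t_5 = 5.25
a_6 = 3.25
b_6 = 7
c_6 = 6.25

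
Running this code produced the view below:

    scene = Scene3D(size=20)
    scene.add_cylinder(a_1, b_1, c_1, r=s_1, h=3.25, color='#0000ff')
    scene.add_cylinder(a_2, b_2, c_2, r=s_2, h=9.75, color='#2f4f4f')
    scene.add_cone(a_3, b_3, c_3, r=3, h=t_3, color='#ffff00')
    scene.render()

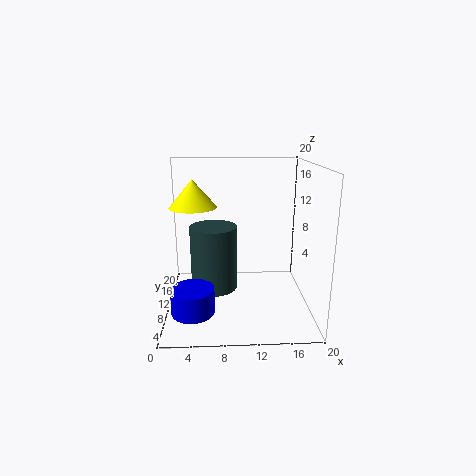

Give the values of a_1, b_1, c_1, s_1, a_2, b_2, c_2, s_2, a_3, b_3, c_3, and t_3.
a_1 = 4
b_1 = 4
c_1 = 2.25
s_1 = 2.75
a_2 = 6.5
b_2 = 13.25
c_2 = 1
s_2 = 3.5
a_3 = 4.25
b_3 = 7.5
c_3 = 15
t_3 = 3.5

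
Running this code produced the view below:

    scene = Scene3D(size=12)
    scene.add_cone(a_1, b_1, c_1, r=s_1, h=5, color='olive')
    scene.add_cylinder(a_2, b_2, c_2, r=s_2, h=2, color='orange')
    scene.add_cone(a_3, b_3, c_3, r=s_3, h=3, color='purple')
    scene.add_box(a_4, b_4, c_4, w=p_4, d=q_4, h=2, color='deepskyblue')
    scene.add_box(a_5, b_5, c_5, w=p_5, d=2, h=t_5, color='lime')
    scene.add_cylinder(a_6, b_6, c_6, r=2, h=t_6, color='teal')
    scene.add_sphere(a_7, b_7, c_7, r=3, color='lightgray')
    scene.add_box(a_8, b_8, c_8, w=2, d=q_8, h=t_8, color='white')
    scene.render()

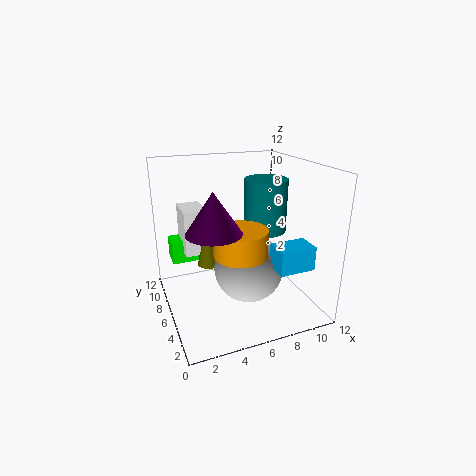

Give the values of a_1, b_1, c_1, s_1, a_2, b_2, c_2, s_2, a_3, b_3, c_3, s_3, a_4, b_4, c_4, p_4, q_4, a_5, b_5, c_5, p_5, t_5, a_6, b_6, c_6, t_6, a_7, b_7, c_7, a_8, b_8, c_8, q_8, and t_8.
a_1 = 4; b_1 = 8; c_1 = 3; s_1 = 1; a_2 = 5; b_2 = 3; c_2 = 6; s_2 = 2; a_3 = 3; b_3 = 3; c_3 = 8; s_3 = 2; a_4 = 8; b_4 = 2; c_4 = 4; p_4 = 3; q_4 = 2; a_5 = 1; b_5 = 9; c_5 = 3; p_5 = 3; t_5 = 2; a_6 = 10; b_6 = 9; c_6 = 5; t_6 = 5; a_7 = 7; b_7 = 6; c_7 = 3; a_8 = 2; b_8 = 8; c_8 = 4; q_8 = 3; t_8 = 4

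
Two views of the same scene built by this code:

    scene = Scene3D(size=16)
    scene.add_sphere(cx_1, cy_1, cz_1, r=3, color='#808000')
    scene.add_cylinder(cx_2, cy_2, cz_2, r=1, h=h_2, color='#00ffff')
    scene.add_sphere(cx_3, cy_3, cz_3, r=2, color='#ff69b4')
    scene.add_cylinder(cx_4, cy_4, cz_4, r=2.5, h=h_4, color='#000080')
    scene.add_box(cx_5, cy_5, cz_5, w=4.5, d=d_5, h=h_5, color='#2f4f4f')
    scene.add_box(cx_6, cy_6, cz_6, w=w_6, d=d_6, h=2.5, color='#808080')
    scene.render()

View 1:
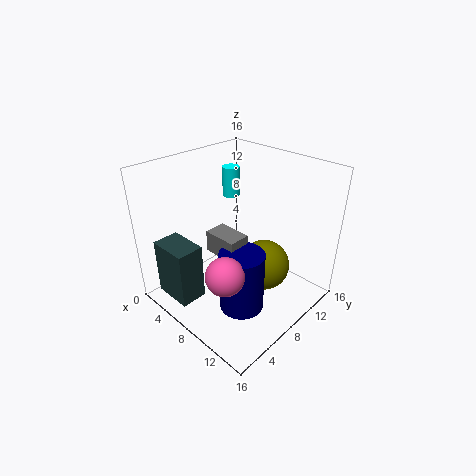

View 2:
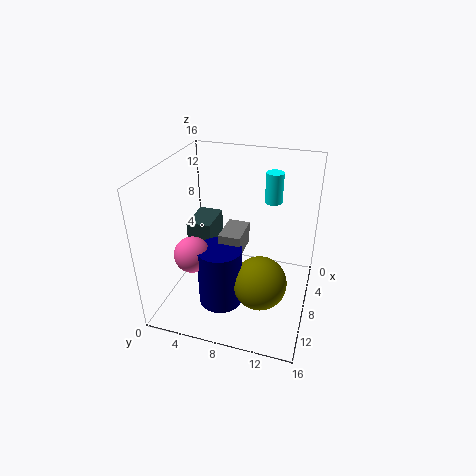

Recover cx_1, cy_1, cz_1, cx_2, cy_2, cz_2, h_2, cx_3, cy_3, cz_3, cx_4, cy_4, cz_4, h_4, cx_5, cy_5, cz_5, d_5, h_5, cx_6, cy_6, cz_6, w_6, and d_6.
cx_1 = 9.5; cy_1 = 11; cz_1 = 3.5; cx_2 = 4; cy_2 = 11; cz_2 = 11; h_2 = 3.5; cx_3 = 10.5; cy_3 = 3.5; cz_3 = 6.5; cx_4 = 10; cy_4 = 6.5; cz_4 = 0.5; h_4 = 7; cx_5 = 2; cy_5 = 1; cz_5 = 1.5; d_5 = 3; h_5 = 6.5; cx_6 = 5; cy_6 = 6; cz_6 = 6; w_6 = 4; d_6 = 2.5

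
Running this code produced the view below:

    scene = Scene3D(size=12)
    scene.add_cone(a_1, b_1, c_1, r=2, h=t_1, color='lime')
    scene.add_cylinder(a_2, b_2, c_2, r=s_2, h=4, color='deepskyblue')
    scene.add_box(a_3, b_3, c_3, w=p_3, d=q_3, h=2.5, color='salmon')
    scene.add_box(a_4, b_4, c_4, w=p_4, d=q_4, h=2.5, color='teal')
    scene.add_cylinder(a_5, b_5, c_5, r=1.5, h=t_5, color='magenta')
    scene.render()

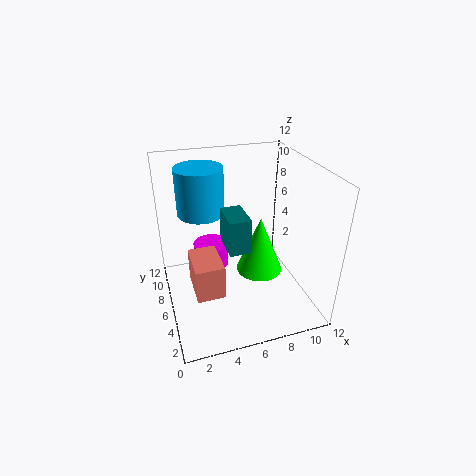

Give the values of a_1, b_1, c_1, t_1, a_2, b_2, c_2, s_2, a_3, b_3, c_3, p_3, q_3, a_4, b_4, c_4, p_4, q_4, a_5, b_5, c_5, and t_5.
a_1 = 8
b_1 = 6
c_1 = 2.5
t_1 = 5
a_2 = 3.5
b_2 = 8.5
c_2 = 7.5
s_2 = 2
a_3 = 1.5
b_3 = 1
c_3 = 4.5
p_3 = 2
q_3 = 3
a_4 = 4
b_4 = 1.5
c_4 = 7.5
p_4 = 1.5
q_4 = 2.5
a_5 = 4
b_5 = 7.5
c_5 = 3
t_5 = 2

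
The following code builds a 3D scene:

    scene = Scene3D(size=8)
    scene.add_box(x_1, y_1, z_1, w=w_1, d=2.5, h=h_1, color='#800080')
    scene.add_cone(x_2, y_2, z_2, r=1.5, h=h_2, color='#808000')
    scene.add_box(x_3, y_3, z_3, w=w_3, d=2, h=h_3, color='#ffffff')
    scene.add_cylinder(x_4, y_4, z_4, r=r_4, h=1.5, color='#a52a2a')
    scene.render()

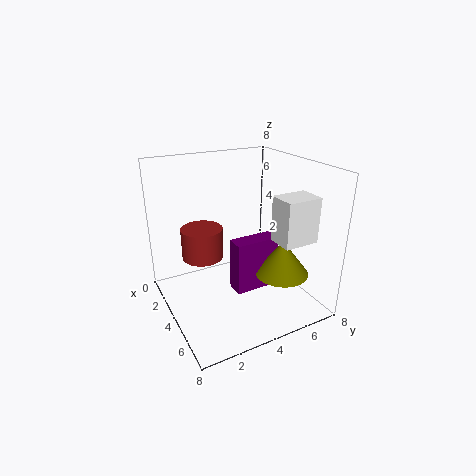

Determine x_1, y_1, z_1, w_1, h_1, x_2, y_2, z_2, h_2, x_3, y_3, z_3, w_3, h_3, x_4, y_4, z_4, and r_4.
x_1 = 4, y_1 = 3.5, z_1 = 1, w_1 = 1, h_1 = 3, x_2 = 5.5, y_2 = 6, z_2 = 2, h_2 = 2, x_3 = 5, y_3 = 5.5, z_3 = 4, w_3 = 1.5, h_3 = 2.5, x_4 = 5, y_4 = 1.5, z_4 = 4, r_4 = 1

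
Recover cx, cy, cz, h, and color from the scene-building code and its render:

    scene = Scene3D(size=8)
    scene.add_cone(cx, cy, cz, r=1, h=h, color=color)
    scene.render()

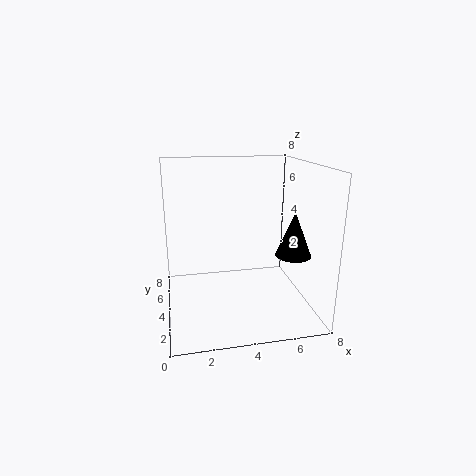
cx = 7
cy = 3.25
cz = 3
h = 2.5
color = 'black'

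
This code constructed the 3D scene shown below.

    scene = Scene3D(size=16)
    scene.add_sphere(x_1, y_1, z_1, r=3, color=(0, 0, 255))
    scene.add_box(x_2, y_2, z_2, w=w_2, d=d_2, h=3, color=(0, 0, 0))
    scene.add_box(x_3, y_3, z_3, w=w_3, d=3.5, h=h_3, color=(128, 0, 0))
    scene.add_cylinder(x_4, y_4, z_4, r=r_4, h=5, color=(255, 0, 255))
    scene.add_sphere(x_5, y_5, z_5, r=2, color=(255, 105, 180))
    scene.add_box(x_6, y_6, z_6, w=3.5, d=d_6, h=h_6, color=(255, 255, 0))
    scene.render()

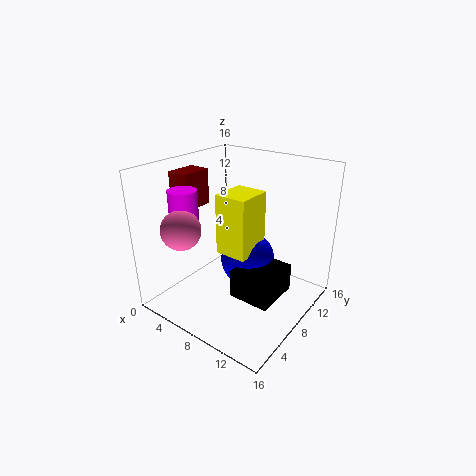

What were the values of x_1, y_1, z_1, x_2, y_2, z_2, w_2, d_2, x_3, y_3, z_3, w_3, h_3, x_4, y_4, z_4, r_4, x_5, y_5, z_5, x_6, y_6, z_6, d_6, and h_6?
x_1 = 9, y_1 = 8.5, z_1 = 5.5, x_2 = 9.5, y_2 = 4.5, z_2 = 3, w_2 = 4.5, d_2 = 5, x_3 = 1, y_3 = 5, z_3 = 11, w_3 = 2.5, h_3 = 4, x_4 = 4.5, y_4 = 3.5, z_4 = 9, r_4 = 1.5, x_5 = 5.5, y_5 = 2, z_5 = 10.5, x_6 = 7, y_6 = 5.5, z_6 = 7, d_6 = 4, h_6 = 6.5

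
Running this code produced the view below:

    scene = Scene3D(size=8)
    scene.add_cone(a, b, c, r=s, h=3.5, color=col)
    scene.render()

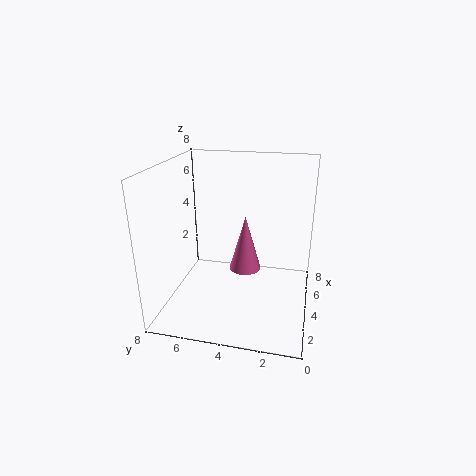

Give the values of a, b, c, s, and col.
a = 6; b = 4; c = 1; s = 1; col = 'hotpink'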